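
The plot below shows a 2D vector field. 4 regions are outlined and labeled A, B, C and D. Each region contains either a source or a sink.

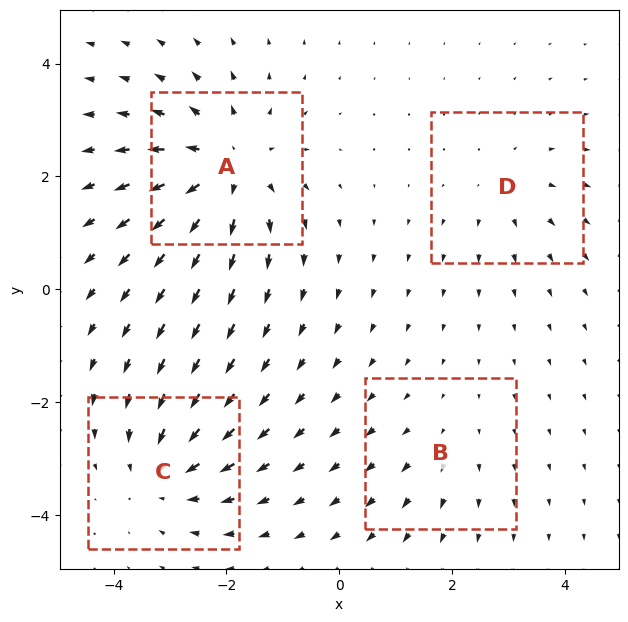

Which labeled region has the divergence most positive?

A

Divergence at each region's feature centre — A: about +6, B: about +2, C: about -4, D: about +3. Region A is most positive.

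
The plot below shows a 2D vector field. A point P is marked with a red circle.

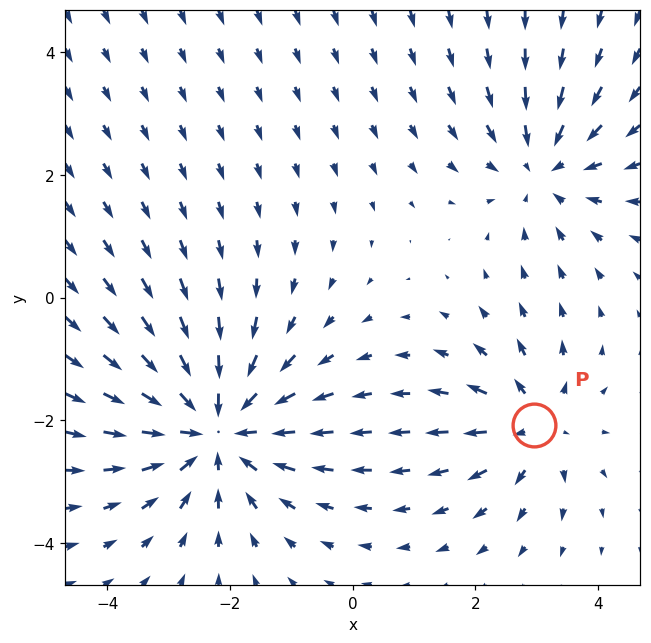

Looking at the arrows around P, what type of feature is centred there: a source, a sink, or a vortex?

source

At P (3.0, -2.1) the arrows spread outward. Divergence about +3, curl ≈0 — positive divergence with near-zero curl is a source.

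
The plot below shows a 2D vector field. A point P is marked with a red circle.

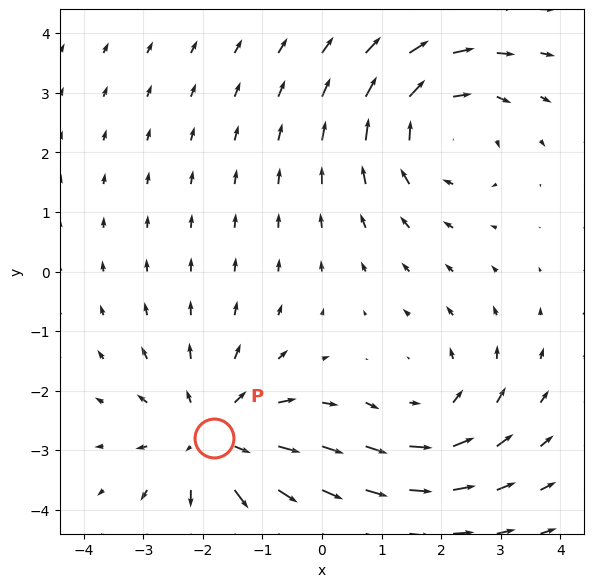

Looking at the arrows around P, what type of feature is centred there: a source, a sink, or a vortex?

At P (-1.8, -2.8) the arrows spread outward. Divergence about +3, curl ≈0 — positive divergence with near-zero curl is a source.

source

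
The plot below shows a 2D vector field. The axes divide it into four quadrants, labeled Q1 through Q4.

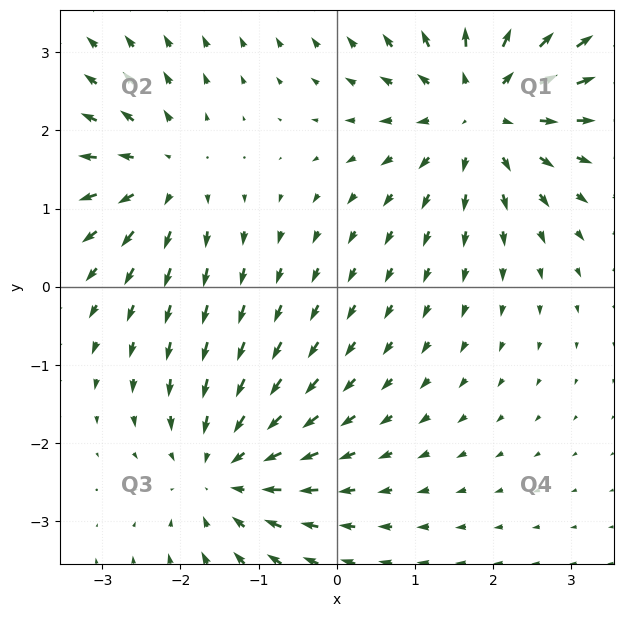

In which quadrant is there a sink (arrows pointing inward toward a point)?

The sink sits at approximately (-1.5, -2.4), which lies in quadrant Q3. The divergence there is about -3, negative as expected for a sink.

Q3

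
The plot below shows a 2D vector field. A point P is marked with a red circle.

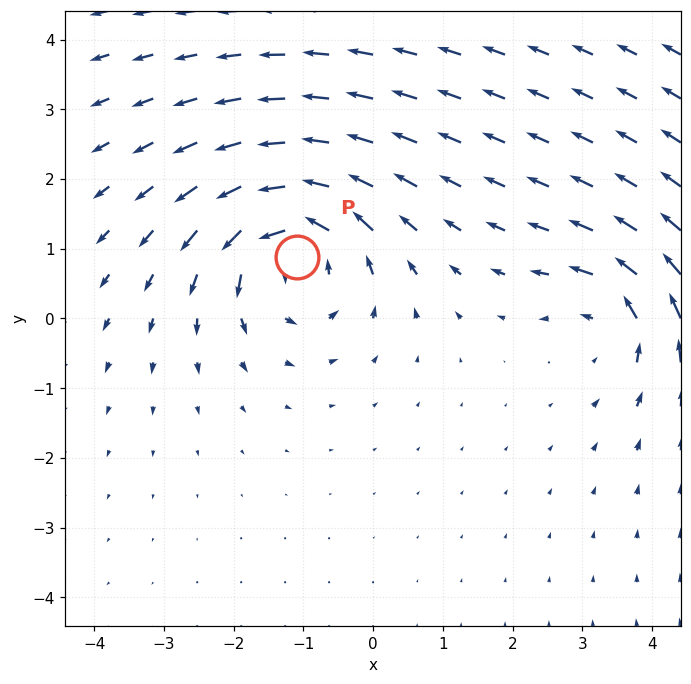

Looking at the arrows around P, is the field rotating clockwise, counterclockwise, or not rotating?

counterclockwise

Near P at (-1.1, 0.9) the arrows circulate counterclockwise. The curl (z-component) there is about +6; positive curl means counterclockwise rotation.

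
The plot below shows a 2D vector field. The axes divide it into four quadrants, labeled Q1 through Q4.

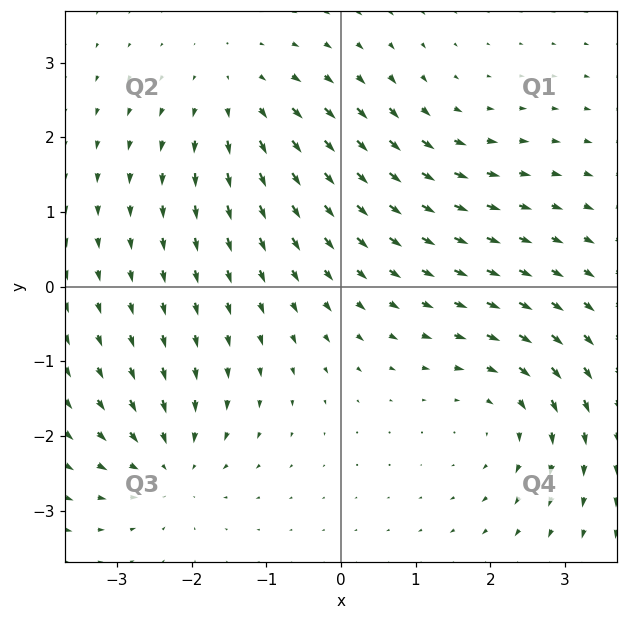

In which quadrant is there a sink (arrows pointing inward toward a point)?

The sink sits at approximately (-2.3, -2.4), which lies in quadrant Q3. The divergence there is about -5, negative as expected for a sink.

Q3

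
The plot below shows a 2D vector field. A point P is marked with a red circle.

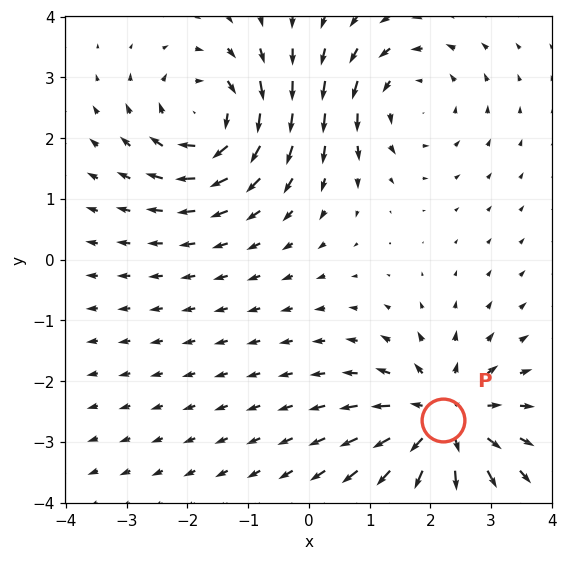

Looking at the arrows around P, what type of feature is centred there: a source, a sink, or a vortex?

At P (2.2, -2.6) the arrows spread outward. Divergence about +4, curl ≈0 — positive divergence with near-zero curl is a source.

source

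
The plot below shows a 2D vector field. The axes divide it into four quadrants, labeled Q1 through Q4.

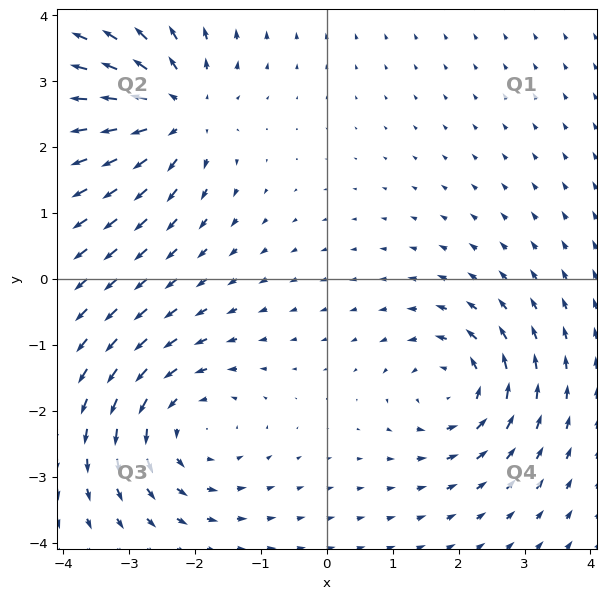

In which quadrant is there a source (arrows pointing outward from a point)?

Q2

The source sits at approximately (-2.3, 2.5), which lies in quadrant Q2. The divergence there is about +5, positive as expected for a source.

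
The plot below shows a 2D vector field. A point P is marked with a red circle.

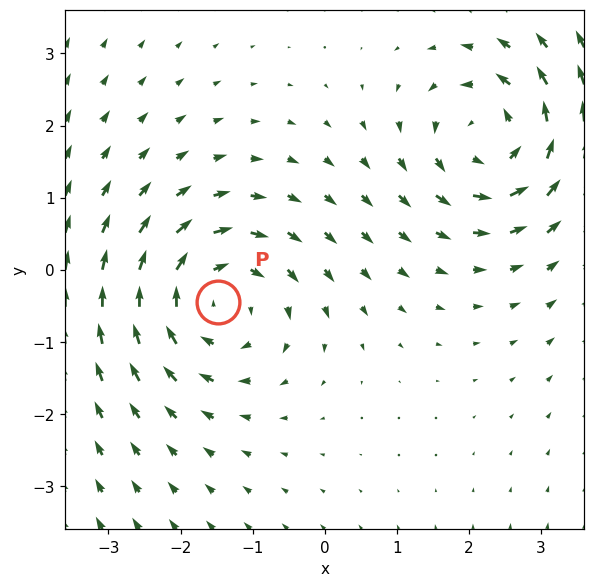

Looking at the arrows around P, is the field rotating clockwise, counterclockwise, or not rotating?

clockwise

Near P at (-1.5, -0.4) the arrows circulate clockwise. The curl (z-component) there is about -4; negative curl means clockwise rotation.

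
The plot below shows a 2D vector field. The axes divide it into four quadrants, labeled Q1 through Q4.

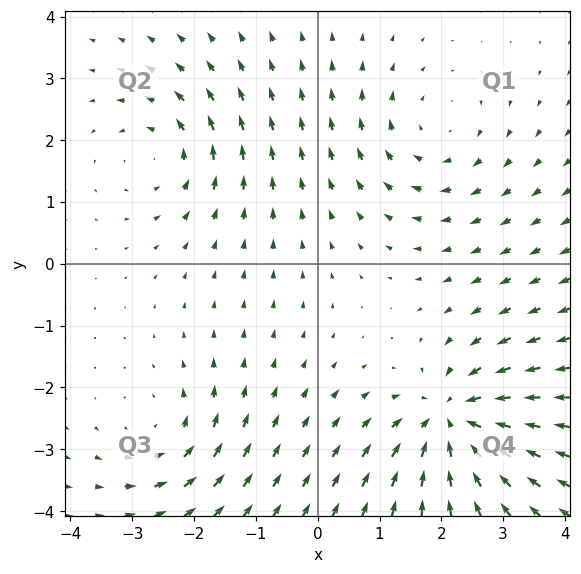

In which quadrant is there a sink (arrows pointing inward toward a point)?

The sink sits at approximately (2.2, -2.5), which lies in quadrant Q4. The divergence there is about -6, negative as expected for a sink.

Q4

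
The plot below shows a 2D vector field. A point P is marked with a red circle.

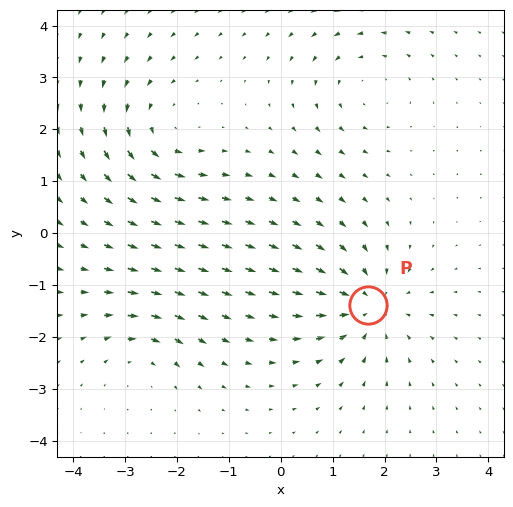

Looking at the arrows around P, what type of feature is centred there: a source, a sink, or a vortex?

At P (1.7, -1.4) the arrows converge inward. Divergence about -6, curl ≈0 — negative divergence with near-zero curl is a sink.

sink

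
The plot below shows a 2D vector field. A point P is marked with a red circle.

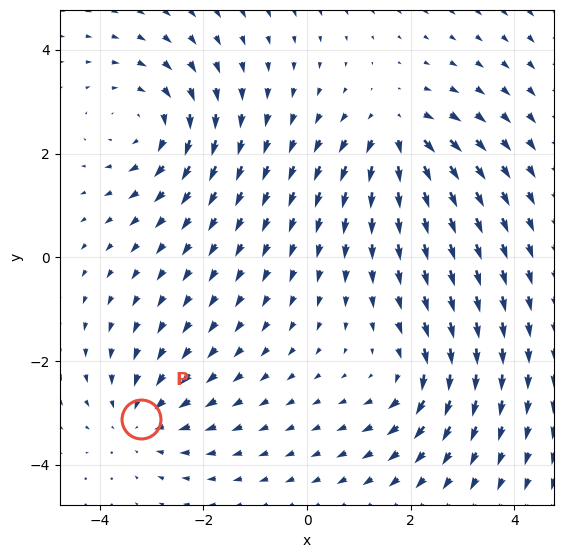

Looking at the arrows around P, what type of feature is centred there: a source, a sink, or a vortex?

At P (-3.2, -3.1) the arrows converge inward. Divergence about -3, curl ≈0 — negative divergence with near-zero curl is a sink.

sink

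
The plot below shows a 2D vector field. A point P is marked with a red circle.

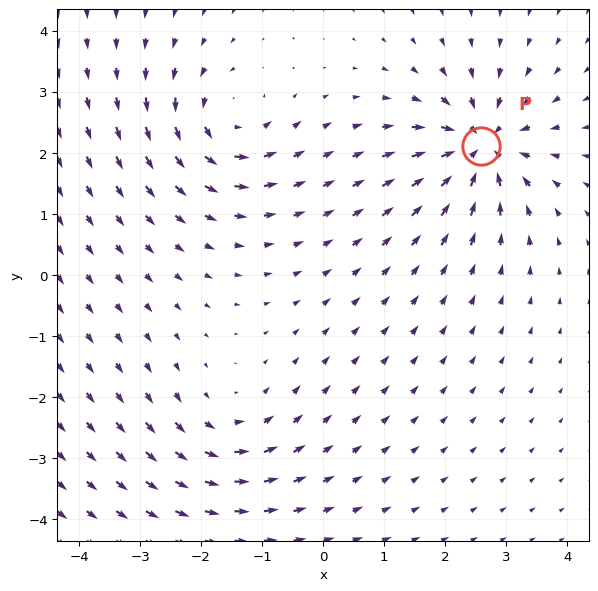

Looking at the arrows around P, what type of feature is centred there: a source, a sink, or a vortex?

At P (2.6, 2.1) the arrows converge inward. Divergence about -6, curl ≈0 — negative divergence with near-zero curl is a sink.

sink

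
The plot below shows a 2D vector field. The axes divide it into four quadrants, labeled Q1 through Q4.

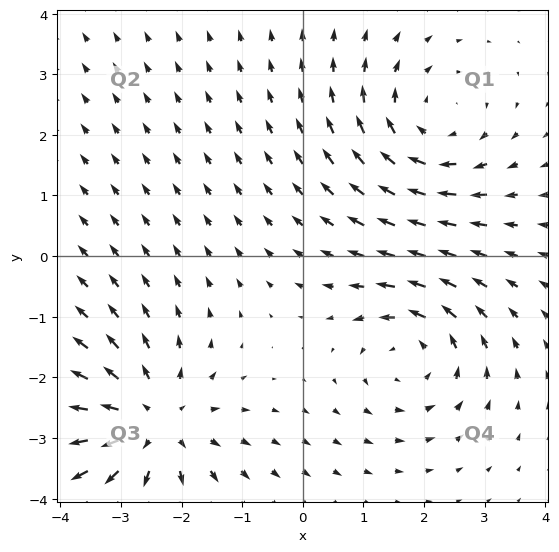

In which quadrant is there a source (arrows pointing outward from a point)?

The source sits at approximately (-2.5, -2.8), which lies in quadrant Q3. The divergence there is about +3, positive as expected for a source.

Q3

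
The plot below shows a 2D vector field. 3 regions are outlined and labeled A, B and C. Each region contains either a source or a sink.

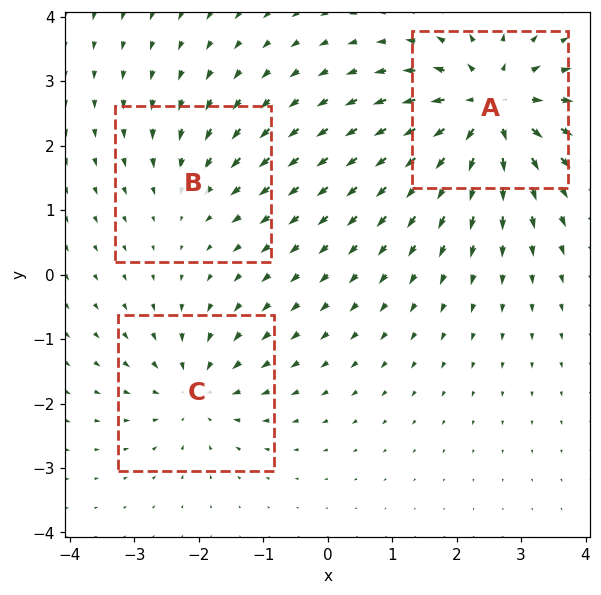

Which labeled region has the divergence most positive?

Divergence at each region's feature centre — A: about +6, B: about -2, C: about -4. Region A is most positive.

A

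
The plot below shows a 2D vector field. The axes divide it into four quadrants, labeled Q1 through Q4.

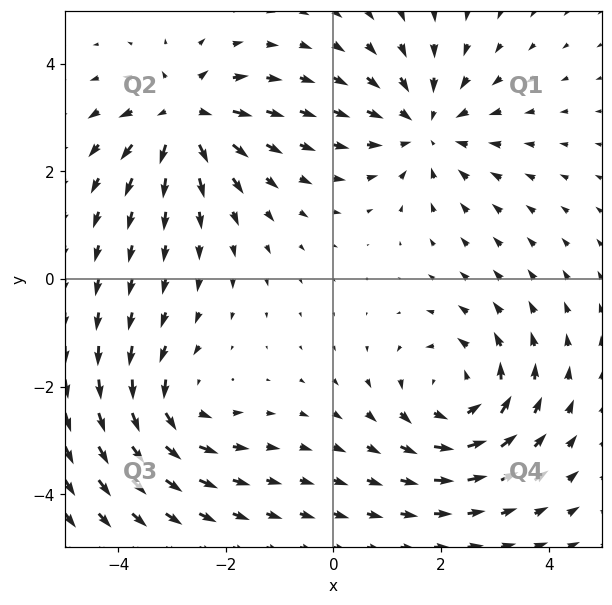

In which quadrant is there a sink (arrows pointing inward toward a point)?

The sink sits at approximately (1.7, 2.8), which lies in quadrant Q1. The divergence there is about -3, negative as expected for a sink.

Q1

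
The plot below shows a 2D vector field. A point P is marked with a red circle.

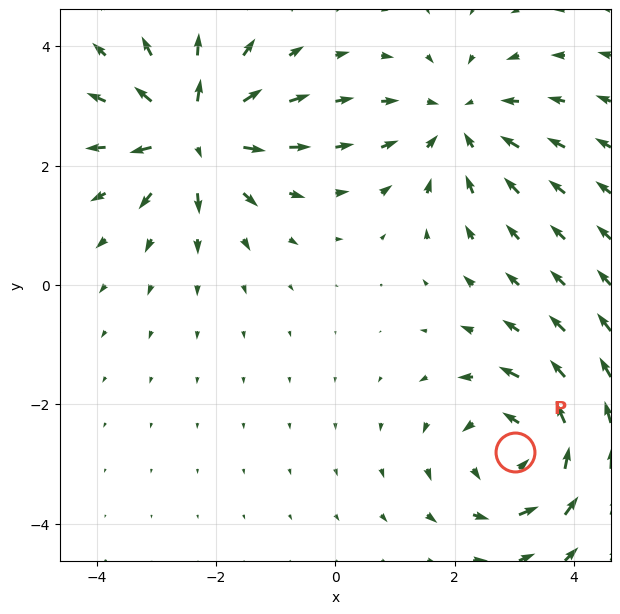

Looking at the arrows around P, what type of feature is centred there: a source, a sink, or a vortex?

vortex

At P (3.0, -2.8) the arrows circulate counterclockwise. Divergence ≈0, curl about +5 — near-zero divergence with nonzero curl is a vortex.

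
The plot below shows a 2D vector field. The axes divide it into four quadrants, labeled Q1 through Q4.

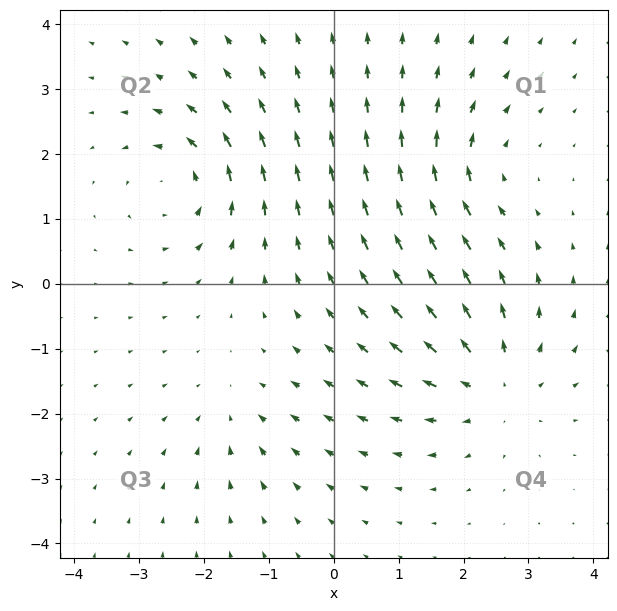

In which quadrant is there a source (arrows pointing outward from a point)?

The source sits at approximately (2.5, -1.5), which lies in quadrant Q4. The divergence there is about +5, positive as expected for a source.

Q4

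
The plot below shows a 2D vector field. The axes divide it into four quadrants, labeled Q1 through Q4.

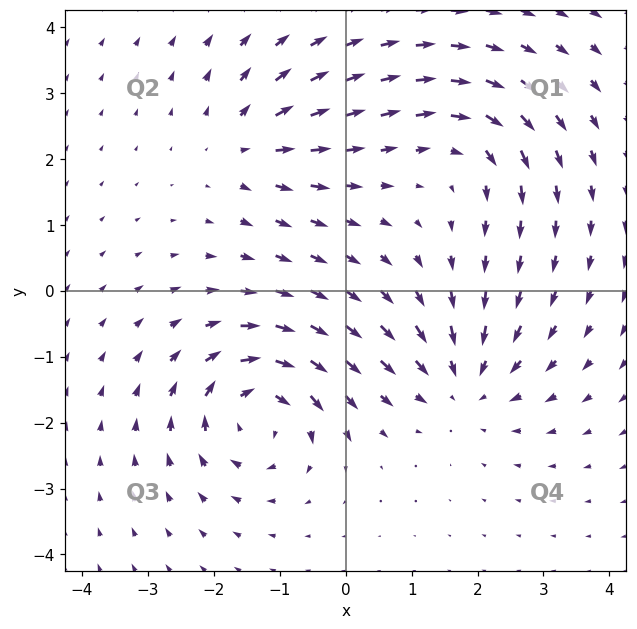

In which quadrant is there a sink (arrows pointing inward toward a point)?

Q4

The sink sits at approximately (1.8, -1.4), which lies in quadrant Q4. The divergence there is about -4, negative as expected for a sink.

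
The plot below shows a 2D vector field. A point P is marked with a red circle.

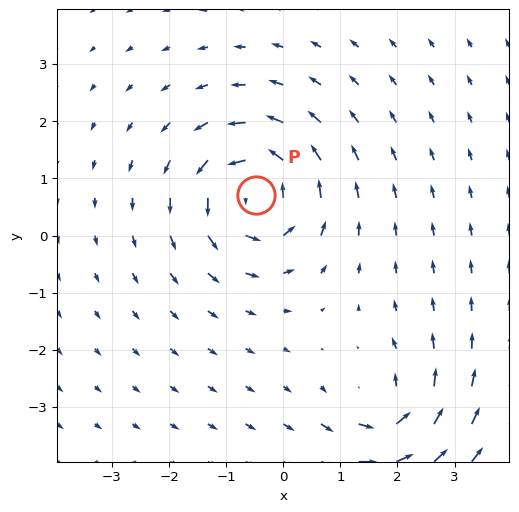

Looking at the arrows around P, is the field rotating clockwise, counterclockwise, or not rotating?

Near P at (-0.5, 0.7) the arrows circulate counterclockwise. The curl (z-component) there is about +6; positive curl means counterclockwise rotation.

counterclockwise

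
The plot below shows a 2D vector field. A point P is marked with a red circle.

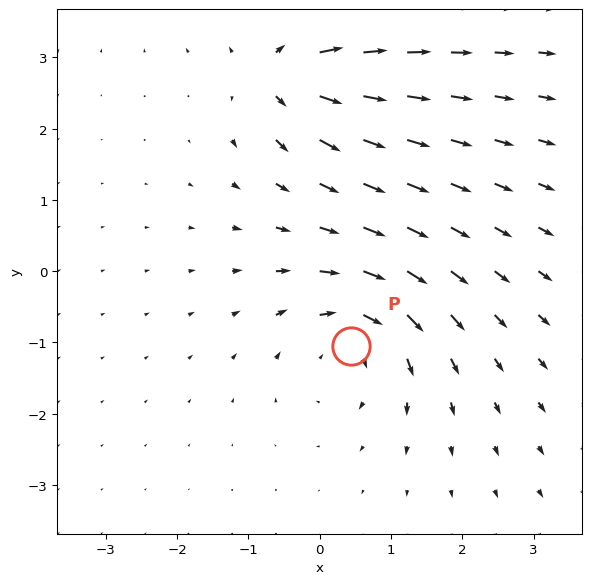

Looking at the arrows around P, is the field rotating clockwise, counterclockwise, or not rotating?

clockwise

Near P at (0.4, -1.0) the arrows circulate clockwise. The curl (z-component) there is about -3; negative curl means clockwise rotation.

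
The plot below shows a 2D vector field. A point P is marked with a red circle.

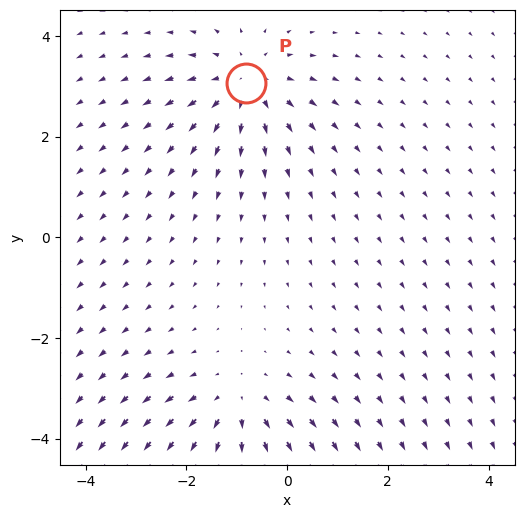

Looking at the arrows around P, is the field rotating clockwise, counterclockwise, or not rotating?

Near P at (-0.8, 3.1) the arrows show no circulation. The curl there is ≈0.

not rotating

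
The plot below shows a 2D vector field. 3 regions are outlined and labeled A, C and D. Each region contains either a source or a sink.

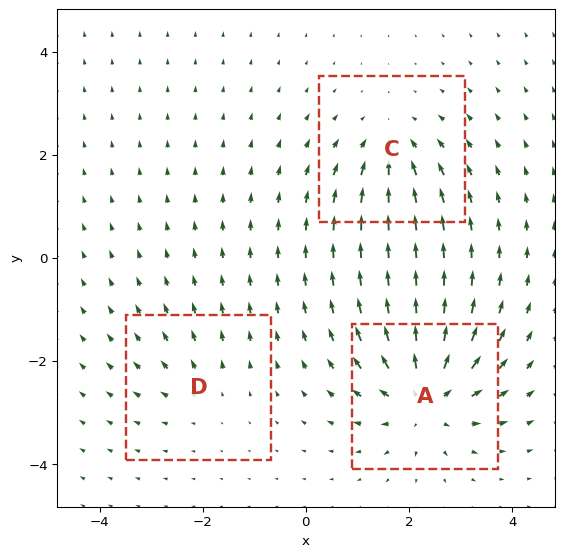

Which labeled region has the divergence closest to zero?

Divergence at each region's feature centre — A: about +5, C: about -3, D: about +2. Region D is closest to zero.

D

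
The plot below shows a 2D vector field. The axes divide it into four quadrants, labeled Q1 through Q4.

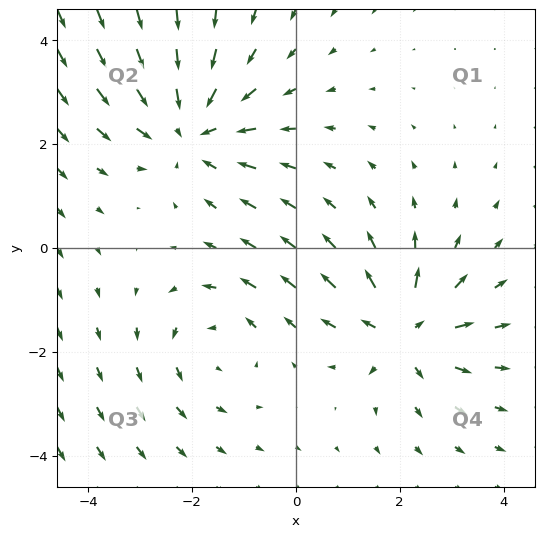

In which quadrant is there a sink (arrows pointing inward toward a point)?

Q2

The sink sits at approximately (-2.0, 2.3), which lies in quadrant Q2. The divergence there is about -4, negative as expected for a sink.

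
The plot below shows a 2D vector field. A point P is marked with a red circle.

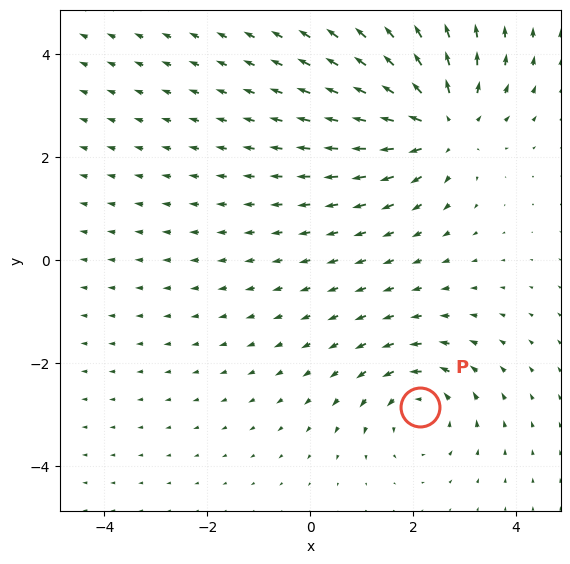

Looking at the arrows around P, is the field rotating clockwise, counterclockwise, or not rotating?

Near P at (2.1, -2.9) the arrows circulate counterclockwise. The curl (z-component) there is about +3; positive curl means counterclockwise rotation.

counterclockwise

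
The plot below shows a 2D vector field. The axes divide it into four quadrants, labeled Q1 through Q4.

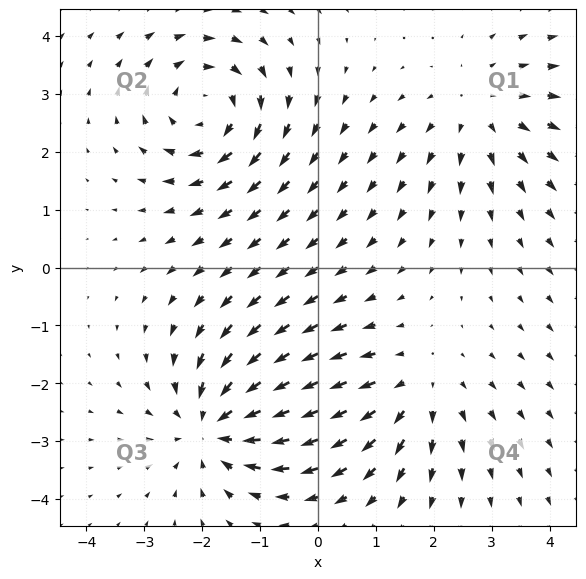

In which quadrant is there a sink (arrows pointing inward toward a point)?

Q3

The sink sits at approximately (-1.8, -2.7), which lies in quadrant Q3. The divergence there is about -4, negative as expected for a sink.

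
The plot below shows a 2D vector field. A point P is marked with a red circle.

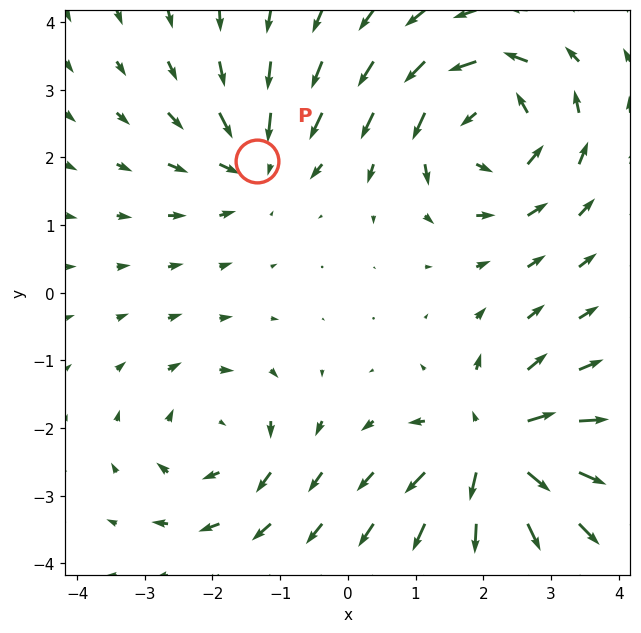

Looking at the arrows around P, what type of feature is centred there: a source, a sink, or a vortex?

sink

At P (-1.3, 1.9) the arrows converge inward. Divergence about -4, curl ≈0 — negative divergence with near-zero curl is a sink.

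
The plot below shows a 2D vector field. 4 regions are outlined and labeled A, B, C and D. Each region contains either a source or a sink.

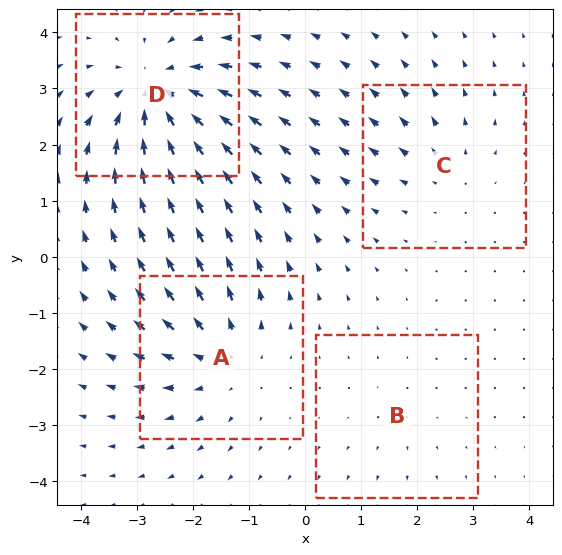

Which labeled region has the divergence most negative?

Divergence at each region's feature centre — A: about +4, B: about +2, C: about +3, D: about -6. Region D is most negative.

D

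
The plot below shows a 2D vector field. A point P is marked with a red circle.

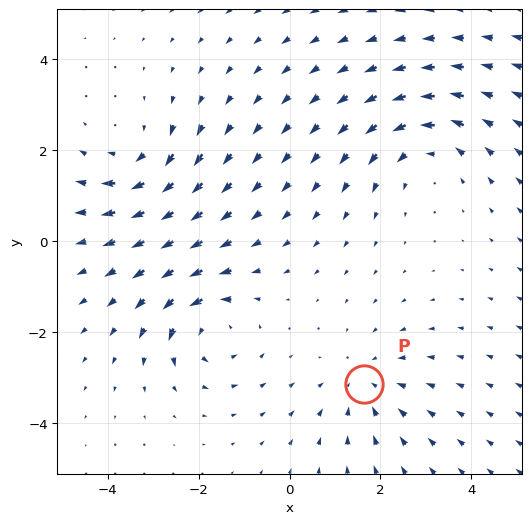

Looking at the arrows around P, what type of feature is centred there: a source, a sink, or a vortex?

At P (1.6, -3.1) the arrows converge inward. Divergence about -3, curl ≈0 — negative divergence with near-zero curl is a sink.

sink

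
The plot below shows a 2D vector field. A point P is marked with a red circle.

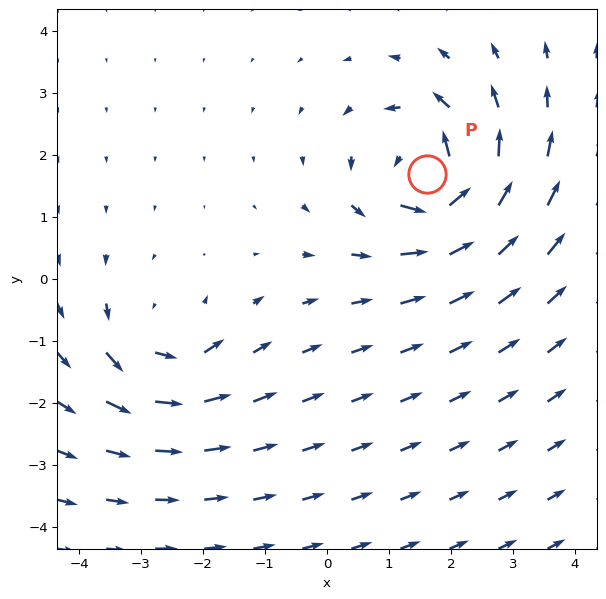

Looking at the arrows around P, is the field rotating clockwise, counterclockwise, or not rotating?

counterclockwise

Near P at (1.6, 1.7) the arrows circulate counterclockwise. The curl (z-component) there is about +5; positive curl means counterclockwise rotation.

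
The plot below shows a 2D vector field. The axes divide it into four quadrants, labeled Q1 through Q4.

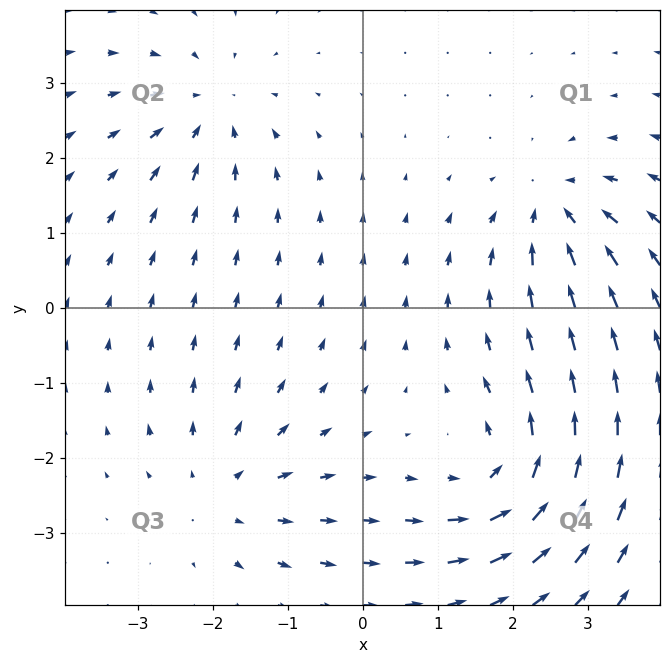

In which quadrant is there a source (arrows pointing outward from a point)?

Q3

The source sits at approximately (-1.8, -2.4), which lies in quadrant Q3. The divergence there is about +4, positive as expected for a source.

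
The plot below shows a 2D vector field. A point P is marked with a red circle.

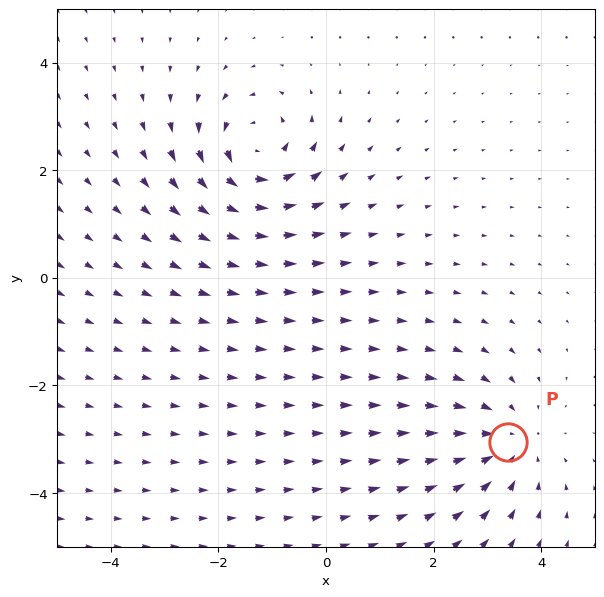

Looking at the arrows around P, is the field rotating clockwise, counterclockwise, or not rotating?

not rotating

Near P at (3.4, -3.1) the arrows show no circulation. The curl there is ≈0.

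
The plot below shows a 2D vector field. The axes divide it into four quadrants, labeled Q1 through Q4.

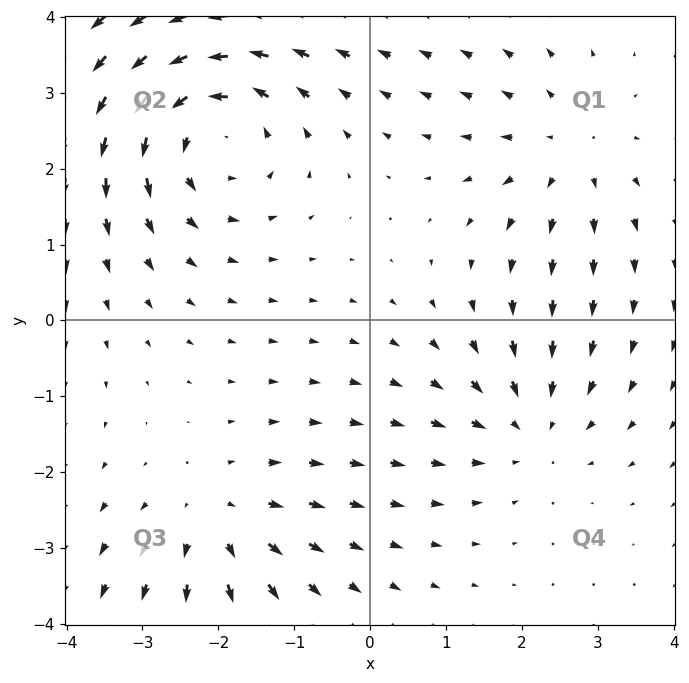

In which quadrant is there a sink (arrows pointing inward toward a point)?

The sink sits at approximately (2.1, -1.4), which lies in quadrant Q4. The divergence there is about -3, negative as expected for a sink.

Q4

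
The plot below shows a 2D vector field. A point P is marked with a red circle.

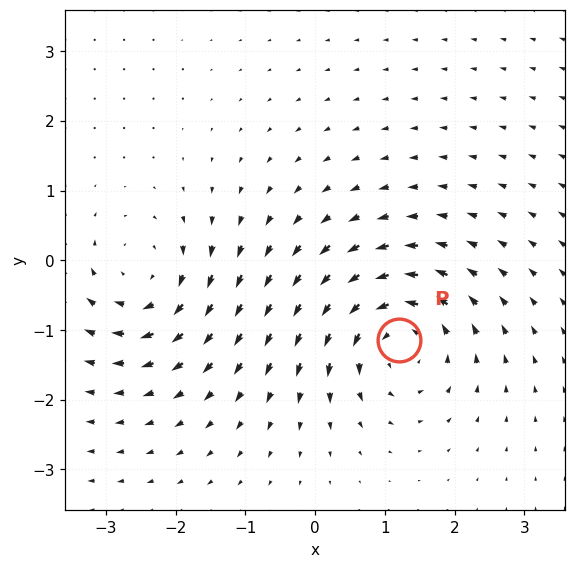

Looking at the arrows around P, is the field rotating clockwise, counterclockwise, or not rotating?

Near P at (1.2, -1.1) the arrows circulate counterclockwise. The curl (z-component) there is about +5; positive curl means counterclockwise rotation.

counterclockwise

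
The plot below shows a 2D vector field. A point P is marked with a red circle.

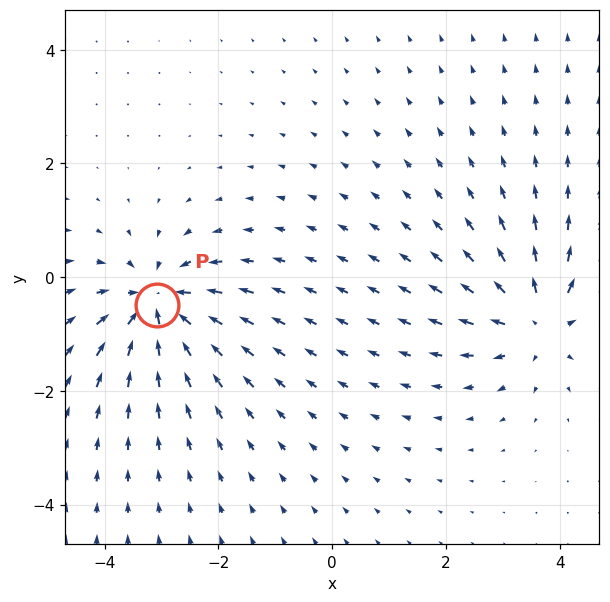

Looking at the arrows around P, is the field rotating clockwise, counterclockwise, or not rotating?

Near P at (-3.1, -0.5) the arrows show no circulation. The curl there is ≈0.

not rotating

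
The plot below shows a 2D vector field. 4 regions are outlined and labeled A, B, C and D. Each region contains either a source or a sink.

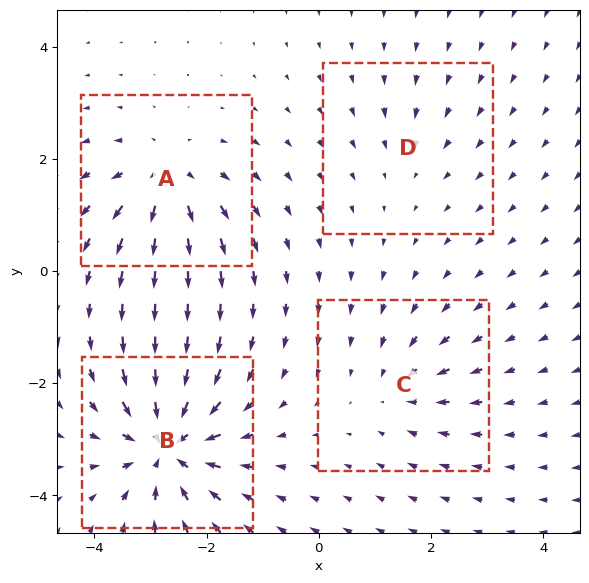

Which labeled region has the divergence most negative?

B

Divergence at each region's feature centre — A: about +6, B: about -8, C: about -4, D: about -2. Region B is most negative.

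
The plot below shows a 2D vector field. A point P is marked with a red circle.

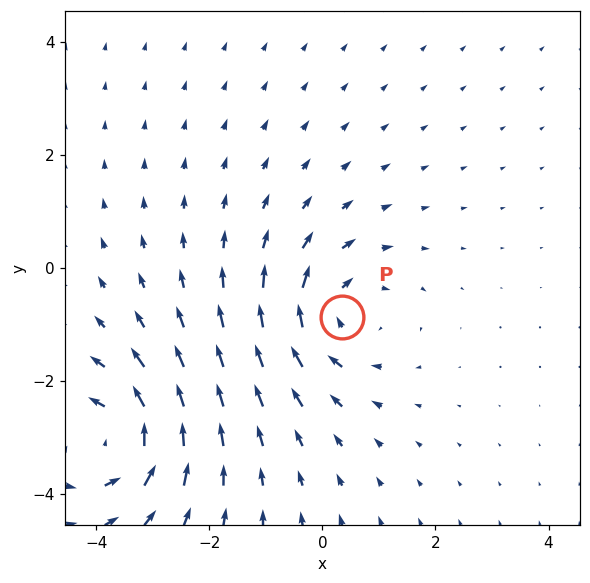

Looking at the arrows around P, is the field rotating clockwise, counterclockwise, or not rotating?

Near P at (0.4, -0.9) the arrows circulate clockwise. The curl (z-component) there is about -4; negative curl means clockwise rotation.

clockwise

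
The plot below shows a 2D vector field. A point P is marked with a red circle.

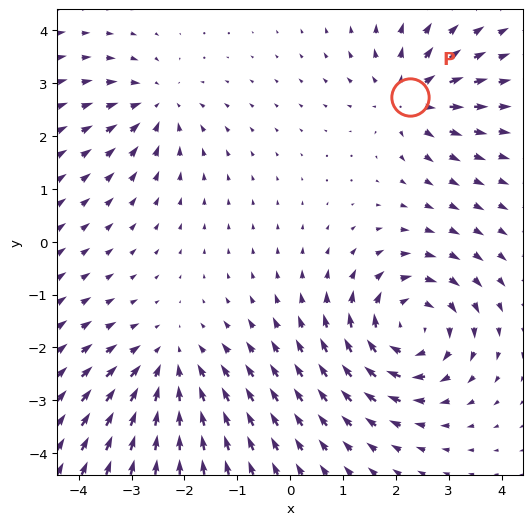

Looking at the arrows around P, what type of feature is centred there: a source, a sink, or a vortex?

At P (2.3, 2.7) the arrows spread outward. Divergence about +4, curl ≈0 — positive divergence with near-zero curl is a source.

source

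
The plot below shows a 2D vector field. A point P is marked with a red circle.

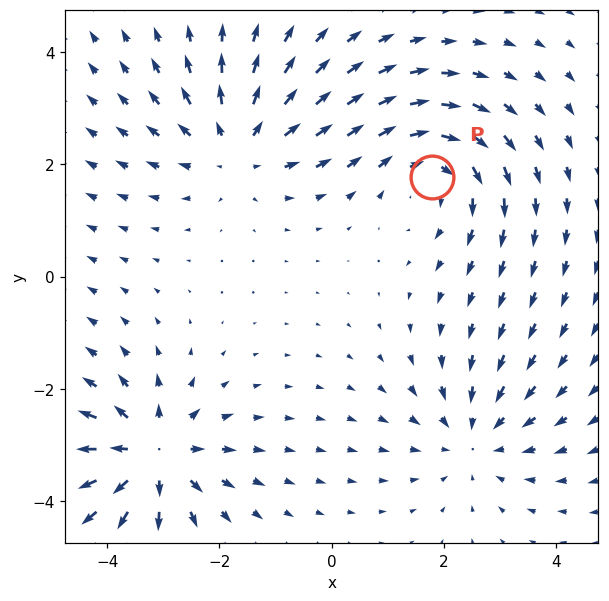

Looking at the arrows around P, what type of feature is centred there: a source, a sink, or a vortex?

vortex

At P (1.8, 1.8) the arrows circulate clockwise. Divergence ≈0, curl about -4 — near-zero divergence with nonzero curl is a vortex.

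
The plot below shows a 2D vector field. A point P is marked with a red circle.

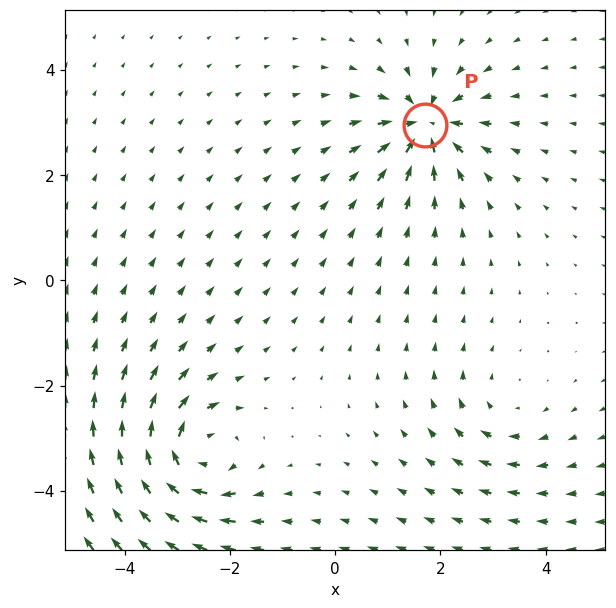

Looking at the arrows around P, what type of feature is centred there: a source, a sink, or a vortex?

At P (1.7, 3.0) the arrows converge inward. Divergence about -6, curl ≈0 — negative divergence with near-zero curl is a sink.

sink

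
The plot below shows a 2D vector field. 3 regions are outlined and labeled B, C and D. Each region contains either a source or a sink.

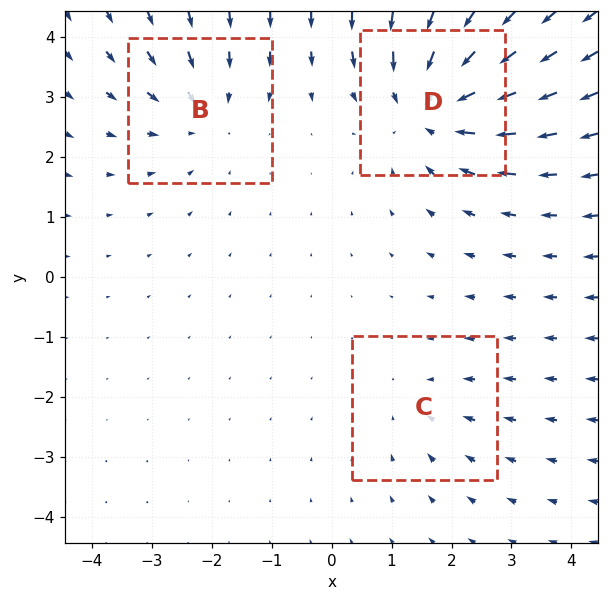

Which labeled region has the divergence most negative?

D

Divergence at each region's feature centre — B: about -3, C: about -2, D: about -5. Region D is most negative.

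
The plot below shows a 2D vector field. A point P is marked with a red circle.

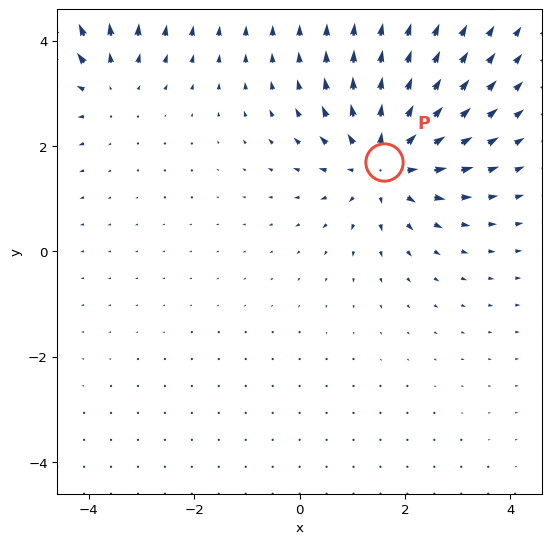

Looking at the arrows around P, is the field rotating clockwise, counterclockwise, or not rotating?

not rotating

Near P at (1.6, 1.7) the arrows show no circulation. The curl there is ≈0.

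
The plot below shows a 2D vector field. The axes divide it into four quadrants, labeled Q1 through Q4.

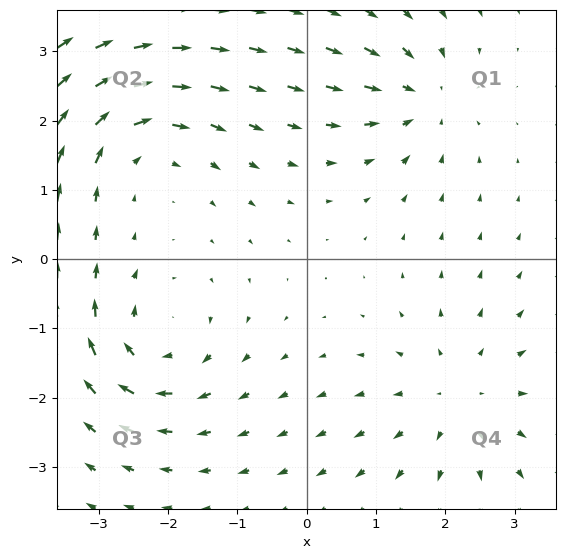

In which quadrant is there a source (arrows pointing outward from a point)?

The source sits at approximately (2.2, -2.0), which lies in quadrant Q4. The divergence there is about +3, positive as expected for a source.

Q4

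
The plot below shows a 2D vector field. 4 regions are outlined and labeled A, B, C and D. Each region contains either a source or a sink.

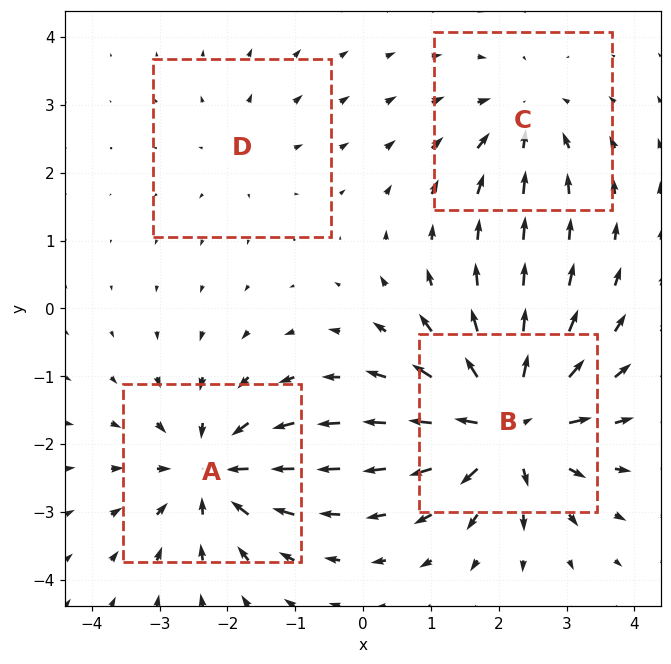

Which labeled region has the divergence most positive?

Divergence at each region's feature centre — A: about -6, B: about +8, C: about -4, D: about +2. Region B is most positive.

B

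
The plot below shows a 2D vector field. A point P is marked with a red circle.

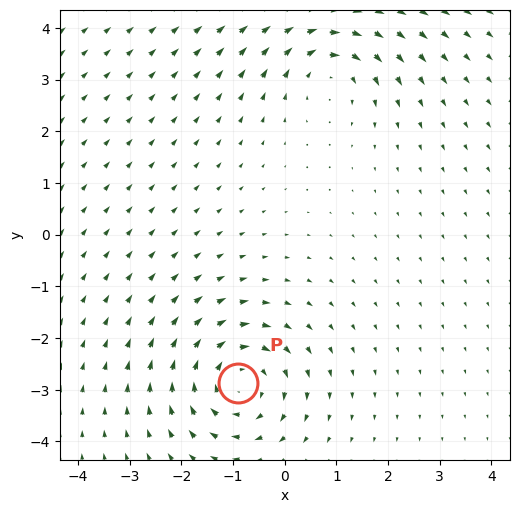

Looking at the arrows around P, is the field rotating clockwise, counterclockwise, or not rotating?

Near P at (-0.9, -2.9) the arrows circulate clockwise. The curl (z-component) there is about -4; negative curl means clockwise rotation.

clockwise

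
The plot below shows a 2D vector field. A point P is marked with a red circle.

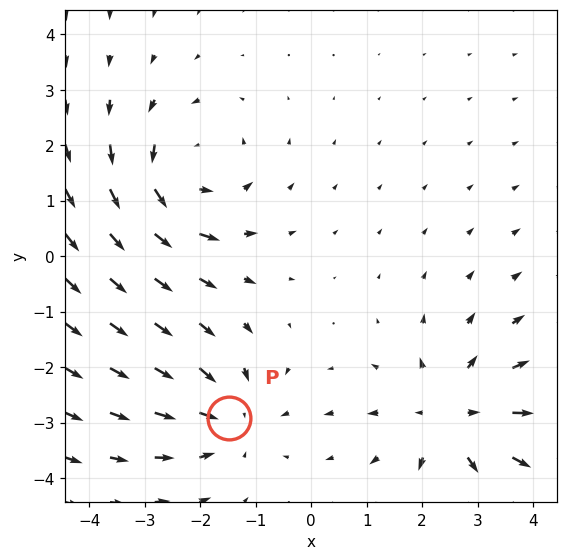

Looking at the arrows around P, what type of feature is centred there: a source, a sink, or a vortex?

At P (-1.5, -2.9) the arrows converge inward. Divergence about -3, curl ≈0 — negative divergence with near-zero curl is a sink.

sink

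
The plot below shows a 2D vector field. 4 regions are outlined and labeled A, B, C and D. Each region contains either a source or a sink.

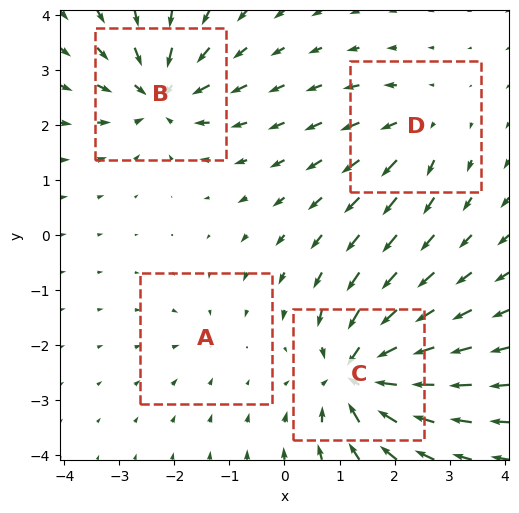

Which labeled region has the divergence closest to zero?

Divergence at each region's feature centre — A: about -2, B: about -6, C: about -8, D: about +4. Region A is closest to zero.

A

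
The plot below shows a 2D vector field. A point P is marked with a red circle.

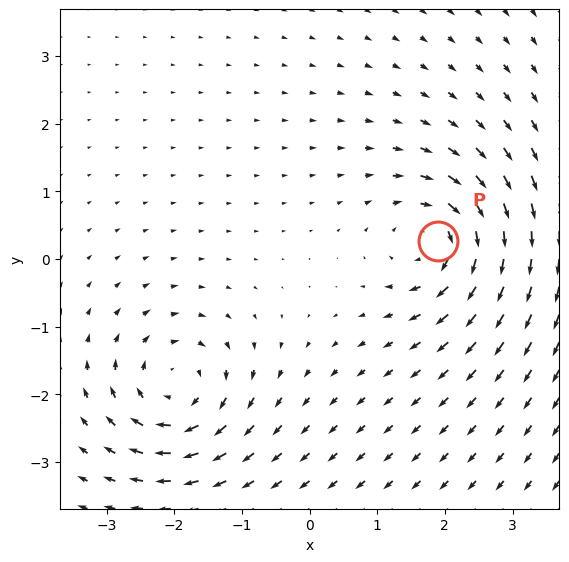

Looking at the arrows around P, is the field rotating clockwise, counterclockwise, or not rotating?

clockwise

Near P at (1.9, 0.3) the arrows circulate clockwise. The curl (z-component) there is about -4; negative curl means clockwise rotation.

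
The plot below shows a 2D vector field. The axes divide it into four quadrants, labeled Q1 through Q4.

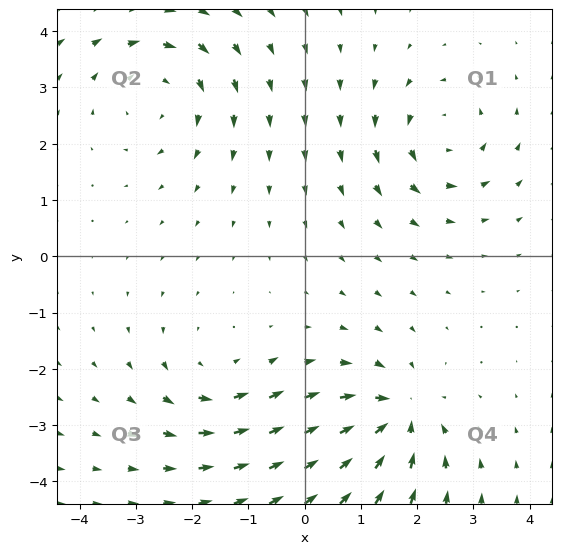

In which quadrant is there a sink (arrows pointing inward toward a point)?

The sink sits at approximately (1.7, -2.8), which lies in quadrant Q4. The divergence there is about -6, negative as expected for a sink.

Q4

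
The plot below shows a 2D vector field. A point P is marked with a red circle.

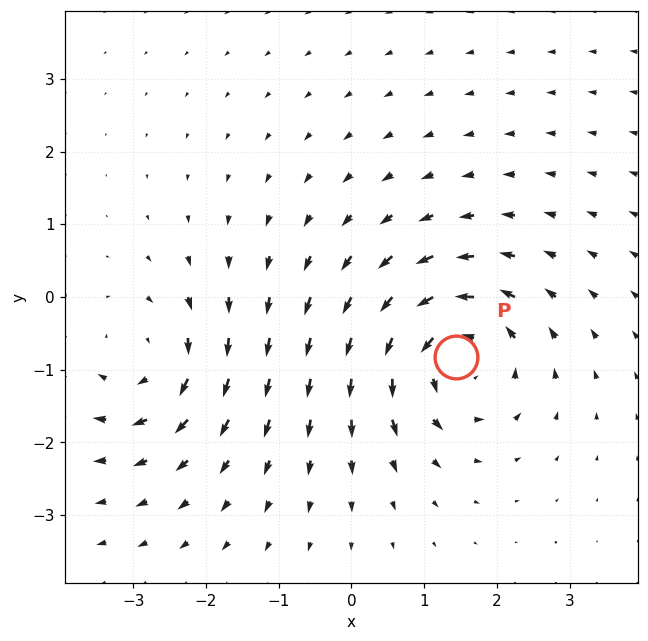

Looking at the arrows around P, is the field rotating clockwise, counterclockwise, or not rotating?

counterclockwise

Near P at (1.4, -0.8) the arrows circulate counterclockwise. The curl (z-component) there is about +6; positive curl means counterclockwise rotation.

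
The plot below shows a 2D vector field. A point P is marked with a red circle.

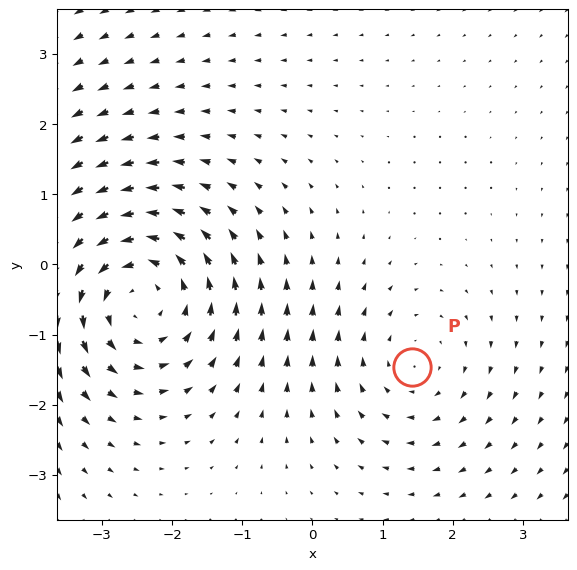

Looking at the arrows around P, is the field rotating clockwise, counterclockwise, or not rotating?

clockwise

Near P at (1.4, -1.5) the arrows circulate clockwise. The curl (z-component) there is about -2; negative curl means clockwise rotation.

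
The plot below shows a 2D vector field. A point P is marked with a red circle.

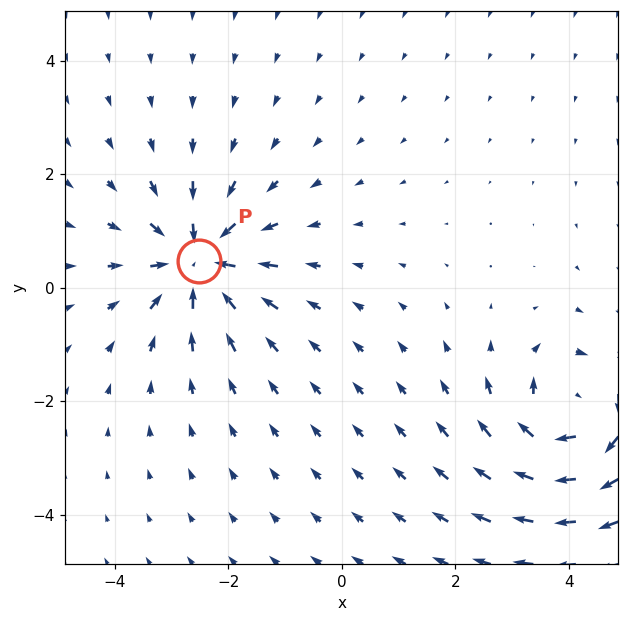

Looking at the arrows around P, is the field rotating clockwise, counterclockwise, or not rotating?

not rotating

Near P at (-2.5, 0.5) the arrows show no circulation. The curl there is ≈0.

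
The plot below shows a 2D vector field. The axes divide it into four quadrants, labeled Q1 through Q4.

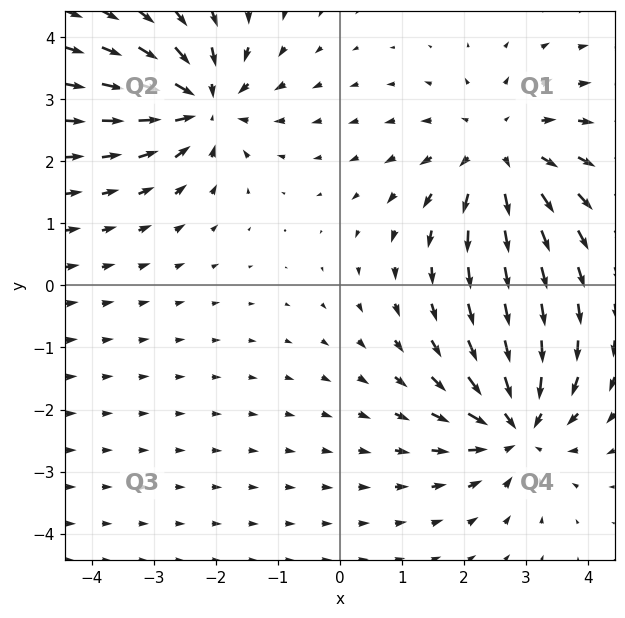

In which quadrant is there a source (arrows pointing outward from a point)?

Q1

The source sits at approximately (2.6, 2.2), which lies in quadrant Q1. The divergence there is about +4, positive as expected for a source.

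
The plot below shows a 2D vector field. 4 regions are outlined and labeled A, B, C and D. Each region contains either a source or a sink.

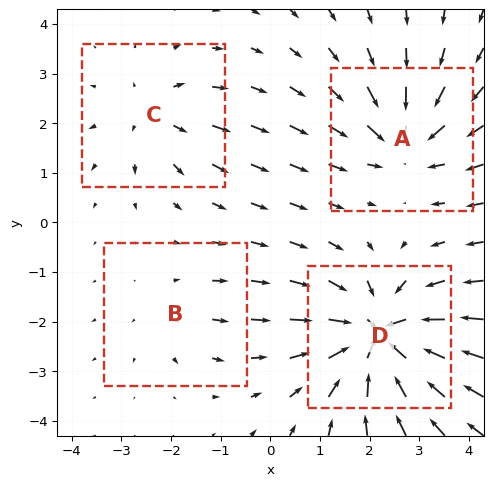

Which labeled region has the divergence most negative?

D

Divergence at each region's feature centre — A: about -5, B: about +2, C: about +3, D: about -7. Region D is most negative.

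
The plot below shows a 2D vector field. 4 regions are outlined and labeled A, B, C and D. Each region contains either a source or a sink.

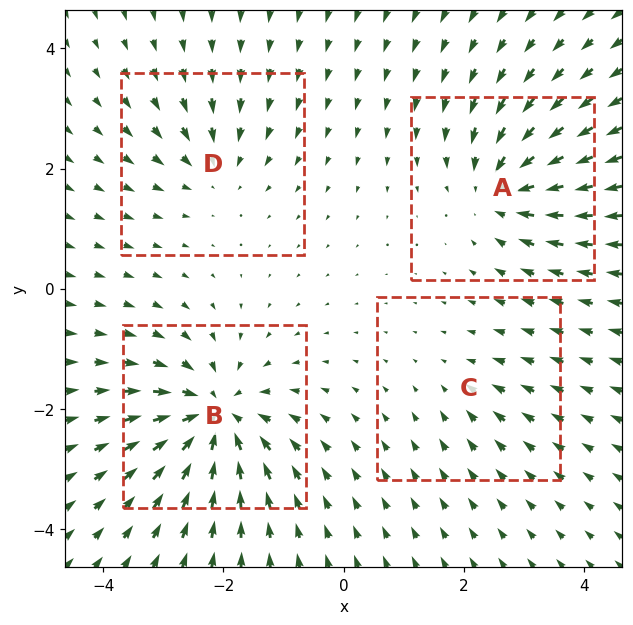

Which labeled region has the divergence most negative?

Divergence at each region's feature centre — A: about -6, B: about -8, C: about -2, D: about -4. Region B is most negative.

B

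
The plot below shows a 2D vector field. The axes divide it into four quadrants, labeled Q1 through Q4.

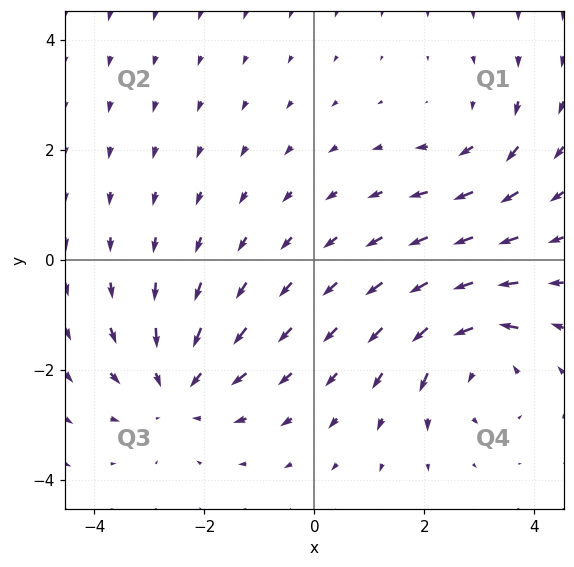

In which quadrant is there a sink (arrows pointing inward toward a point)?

The sink sits at approximately (-2.5, -2.3), which lies in quadrant Q3. The divergence there is about -4, negative as expected for a sink.

Q3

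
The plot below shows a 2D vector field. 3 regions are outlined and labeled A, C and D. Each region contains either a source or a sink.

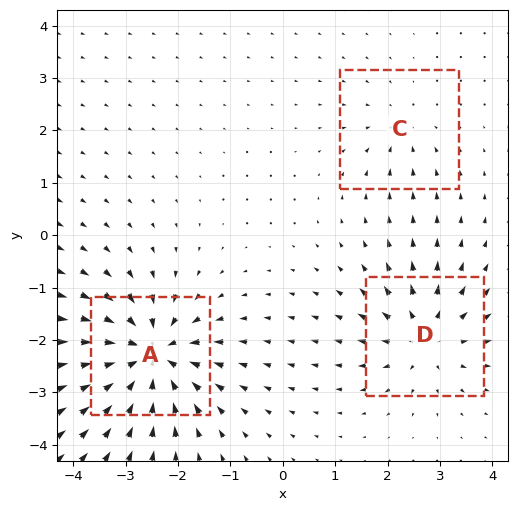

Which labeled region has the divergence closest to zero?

C

Divergence at each region's feature centre — A: about -7, C: about -2, D: about +4. Region C is closest to zero.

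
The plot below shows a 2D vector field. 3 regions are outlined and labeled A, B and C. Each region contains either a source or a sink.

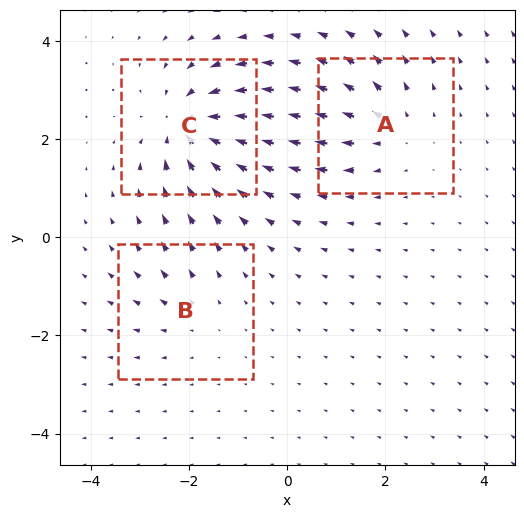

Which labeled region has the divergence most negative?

Divergence at each region's feature centre — A: about +4, B: about +2, C: about -6. Region C is most negative.

C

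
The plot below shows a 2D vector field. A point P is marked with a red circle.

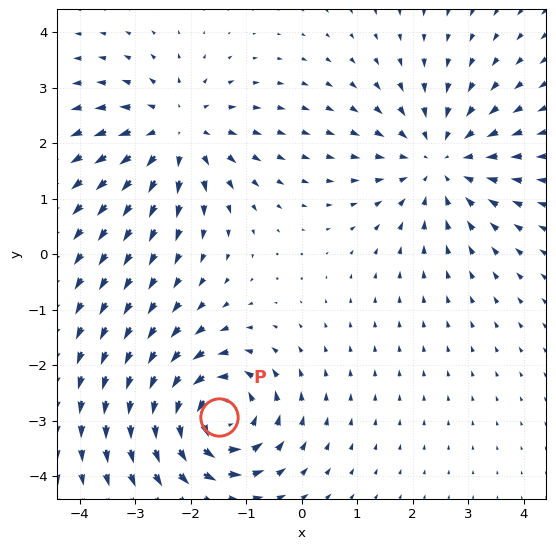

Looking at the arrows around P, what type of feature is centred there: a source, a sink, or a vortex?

At P (-1.5, -2.9) the arrows circulate counterclockwise. Divergence ≈0, curl about +5 — near-zero divergence with nonzero curl is a vortex.

vortex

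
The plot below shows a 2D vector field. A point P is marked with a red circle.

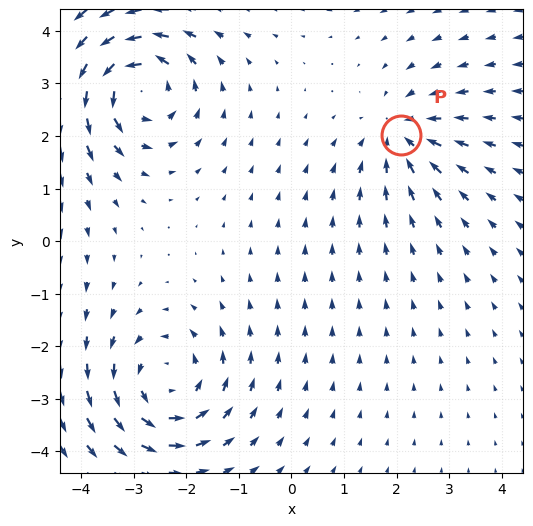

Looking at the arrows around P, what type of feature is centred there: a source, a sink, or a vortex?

sink

At P (2.1, 2.0) the arrows converge inward. Divergence about -3, curl ≈0 — negative divergence with near-zero curl is a sink.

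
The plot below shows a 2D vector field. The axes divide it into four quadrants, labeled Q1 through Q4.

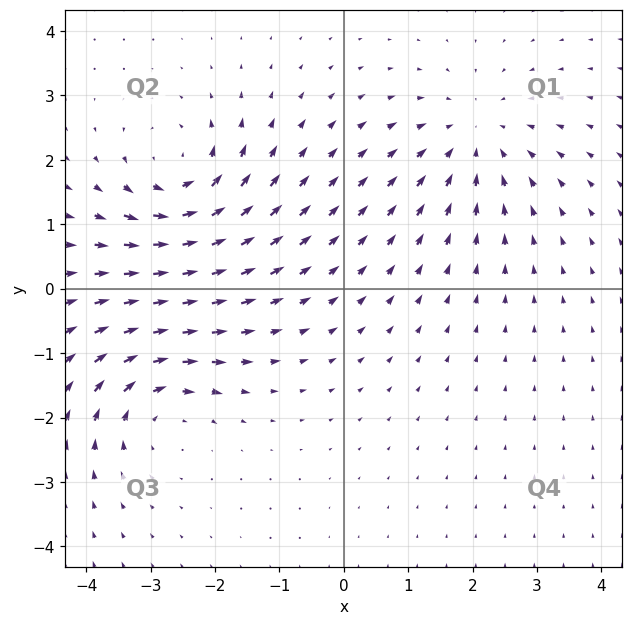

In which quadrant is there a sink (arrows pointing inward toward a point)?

The sink sits at approximately (2.0, 2.3), which lies in quadrant Q1. The divergence there is about -3, negative as expected for a sink.

Q1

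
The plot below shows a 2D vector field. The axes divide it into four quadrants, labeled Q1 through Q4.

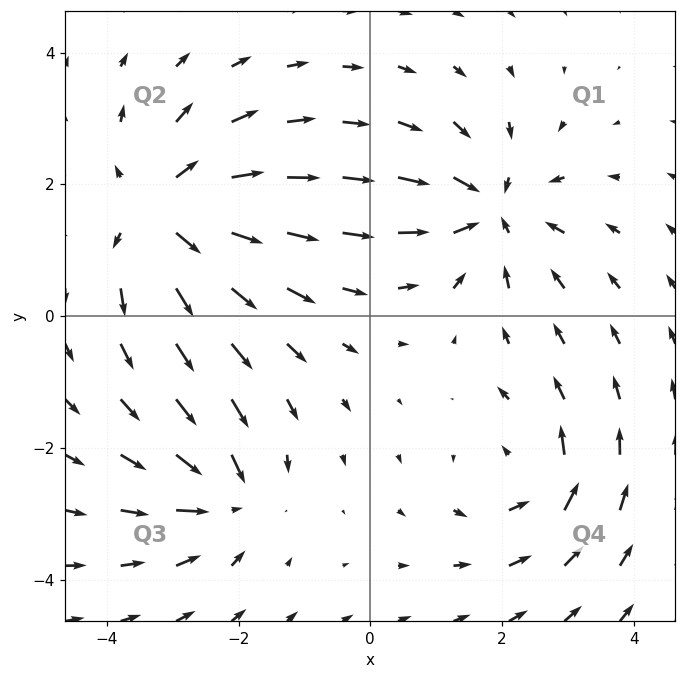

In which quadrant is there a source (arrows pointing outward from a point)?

Q2

The source sits at approximately (-3.1, 1.6), which lies in quadrant Q2. The divergence there is about +4, positive as expected for a source.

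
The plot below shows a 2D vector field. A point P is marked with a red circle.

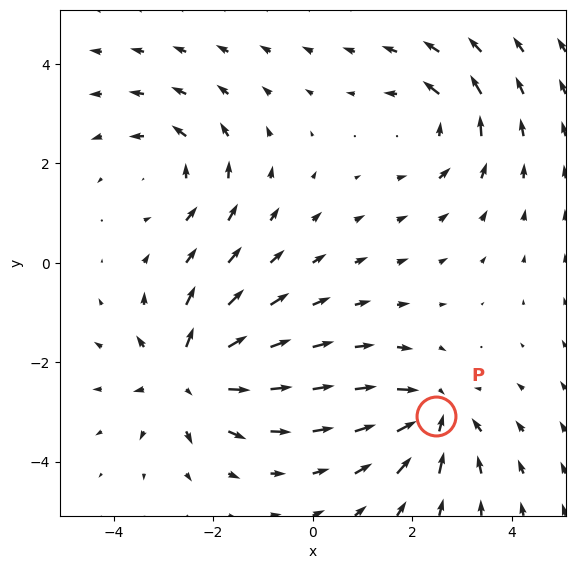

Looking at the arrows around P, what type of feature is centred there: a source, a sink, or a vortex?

At P (2.5, -3.1) the arrows converge inward. Divergence about -4, curl ≈0 — negative divergence with near-zero curl is a sink.

sink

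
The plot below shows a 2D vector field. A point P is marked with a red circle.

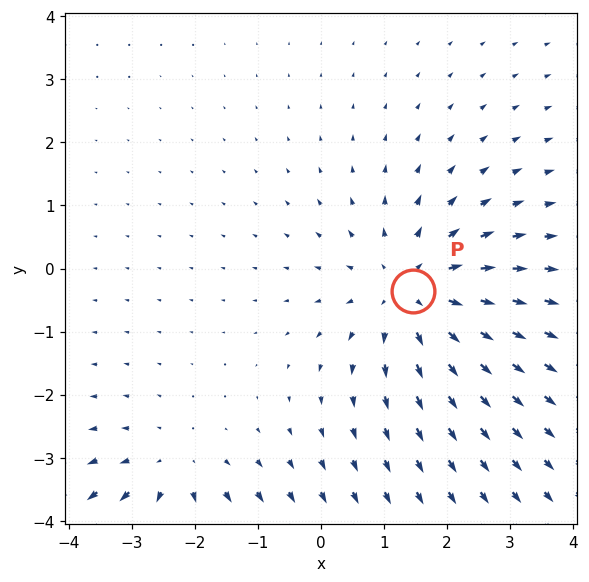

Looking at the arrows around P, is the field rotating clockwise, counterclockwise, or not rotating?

Near P at (1.5, -0.4) the arrows show no circulation. The curl there is ≈0.

not rotating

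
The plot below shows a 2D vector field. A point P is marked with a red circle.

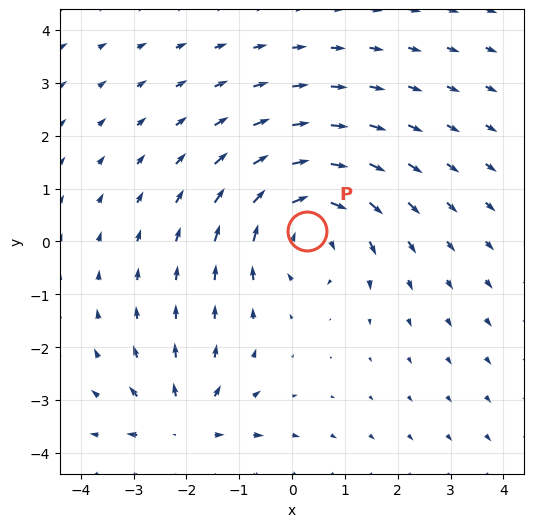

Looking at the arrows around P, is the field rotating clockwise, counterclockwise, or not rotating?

clockwise

Near P at (0.3, 0.2) the arrows circulate clockwise. The curl (z-component) there is about -4; negative curl means clockwise rotation.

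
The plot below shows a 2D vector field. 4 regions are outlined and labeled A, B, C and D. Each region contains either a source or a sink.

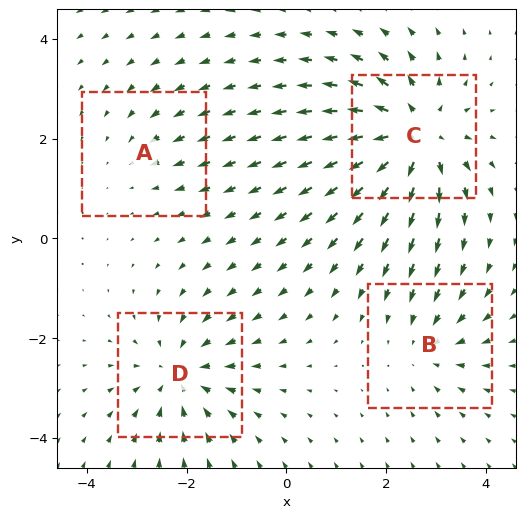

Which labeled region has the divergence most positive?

C

Divergence at each region's feature centre — A: about -2, B: about -3, C: about +7, D: about -5. Region C is most positive.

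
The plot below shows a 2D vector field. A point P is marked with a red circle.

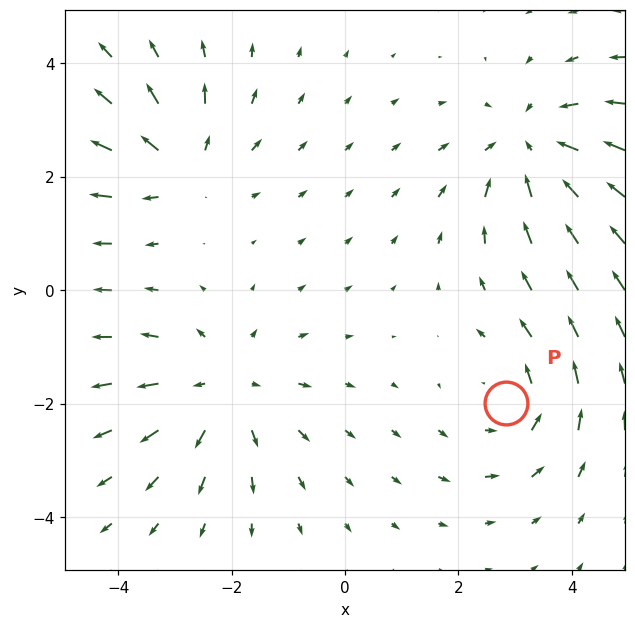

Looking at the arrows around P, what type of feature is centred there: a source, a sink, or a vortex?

vortex

At P (2.8, -2.0) the arrows circulate counterclockwise. Divergence ≈0, curl about +4 — near-zero divergence with nonzero curl is a vortex.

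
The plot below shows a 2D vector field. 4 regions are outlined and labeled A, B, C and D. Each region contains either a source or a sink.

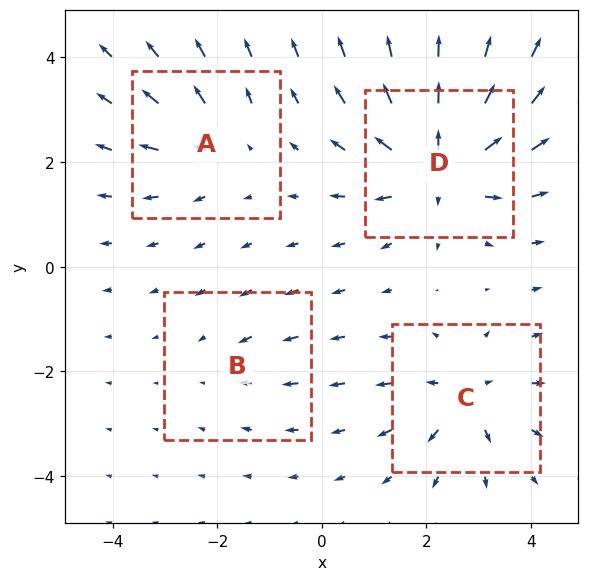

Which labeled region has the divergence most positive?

D

Divergence at each region's feature centre — A: about +4, B: about -2, C: about +5, D: about +8. Region D is most positive.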